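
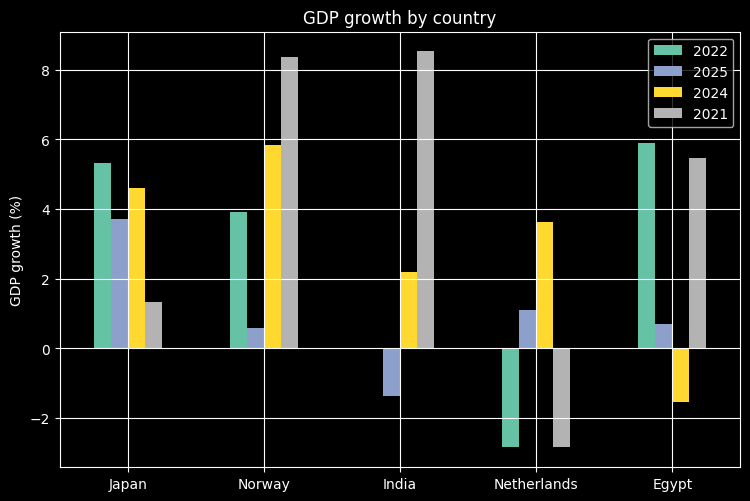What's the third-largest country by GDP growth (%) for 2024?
Netherlands

Top 4 for 2024: Norway ≈ 6, Japan ≈ 5, Netherlands ≈ 4, India ≈ 2.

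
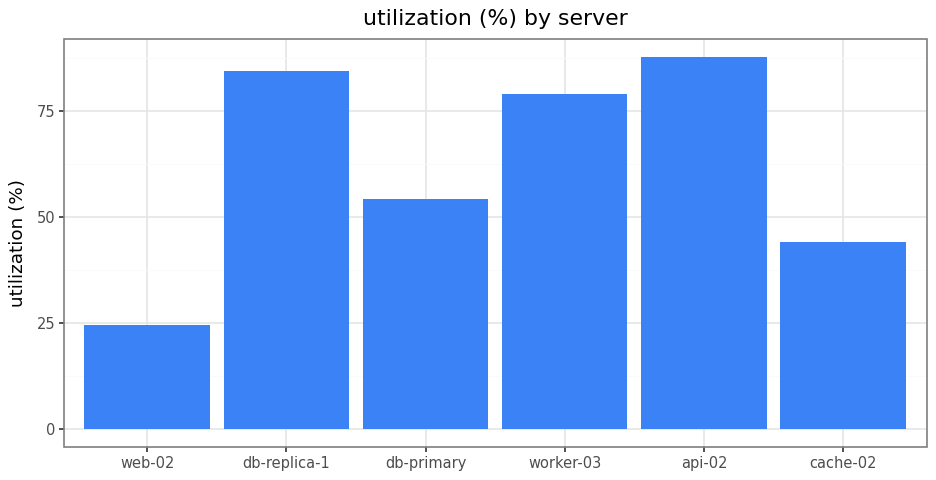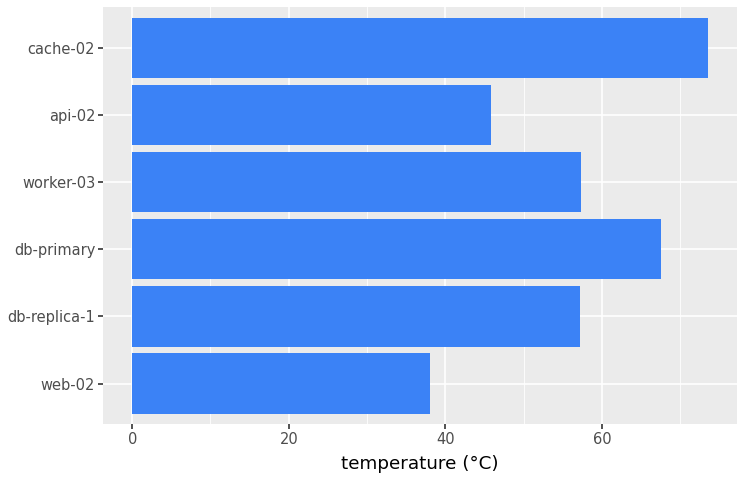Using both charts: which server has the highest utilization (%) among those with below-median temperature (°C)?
api-02

Chart 2 median temperature (°C) ≈ 60; below-median servers: web-02, db-replica-1, api-02. Among those, api-02 has the highest utilization (%) (≈ 90).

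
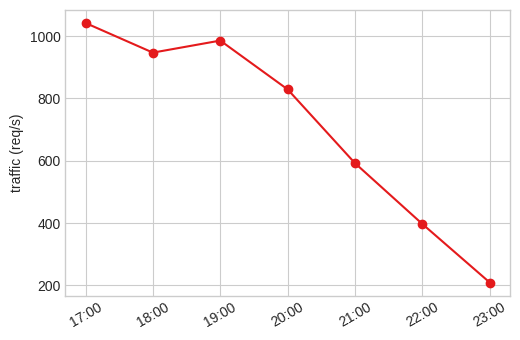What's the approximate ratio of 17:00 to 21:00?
17:00 ≈ 1000, 21:00 ≈ 600; 1000/600 ≈ 1.67.

≈ 1.67×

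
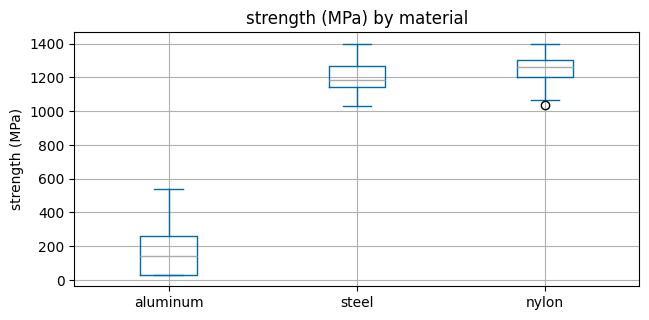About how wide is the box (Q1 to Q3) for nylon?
≈ 100

Q3 ≈ 1300, Q1 ≈ 1200; IQR ≈ 100.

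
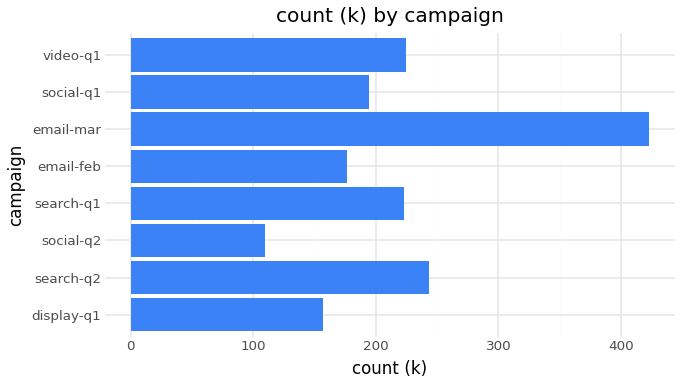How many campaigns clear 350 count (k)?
1

Above 350: email-mar.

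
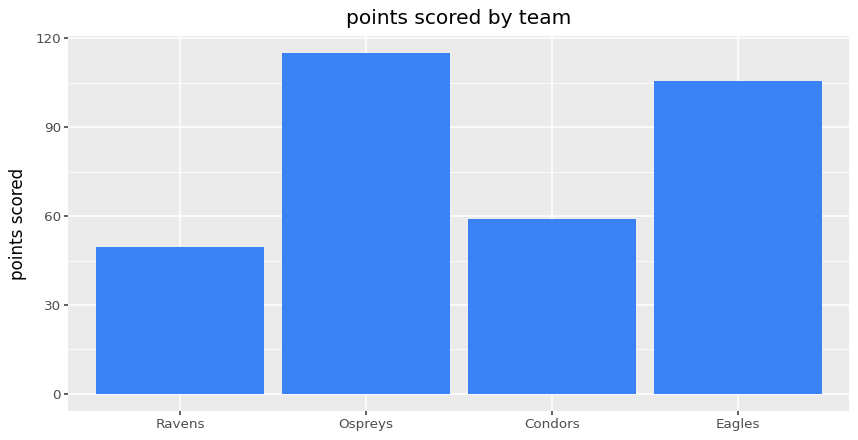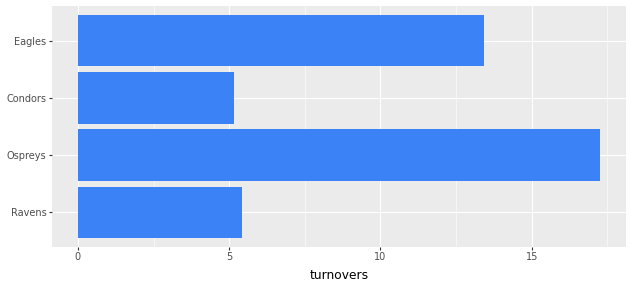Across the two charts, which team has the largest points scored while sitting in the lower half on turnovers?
Condors

Chart 2 median turnovers ≈ 10; below-median teams: Ravens, Condors. Among those, Condors has the highest points scored (≈ 60).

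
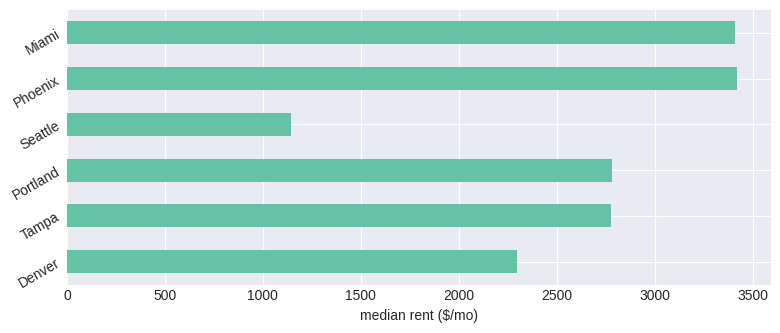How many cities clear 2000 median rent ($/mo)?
5

Above 2000: Denver, Tampa, Portland, Phoenix, Miami.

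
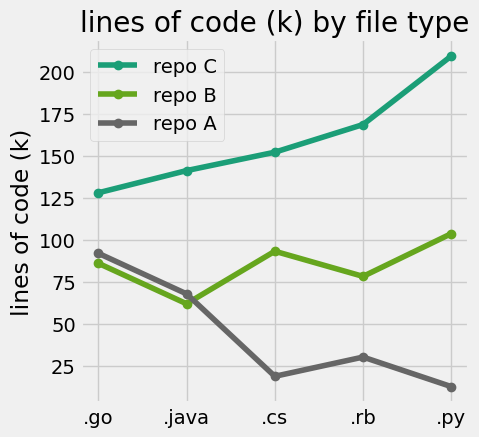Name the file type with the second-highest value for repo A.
Top 3 for repo A: .go ≈ 100, .java ≈ 60, .rb ≈ 40.

.java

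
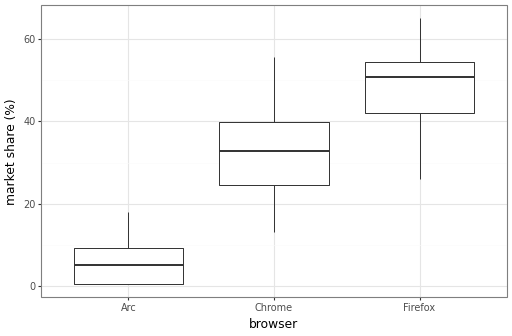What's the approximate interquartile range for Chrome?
≈ 15

Q3 ≈ 40, Q1 ≈ 25; IQR ≈ 15.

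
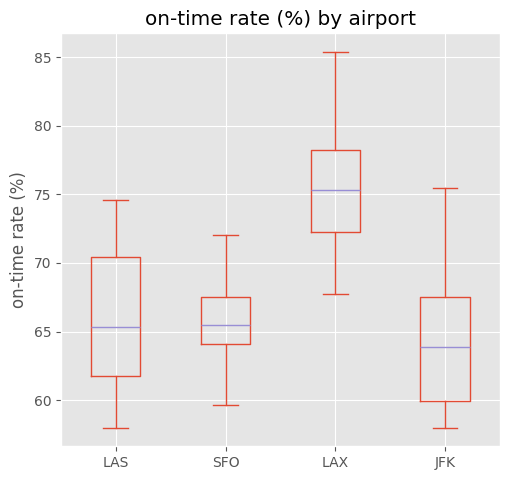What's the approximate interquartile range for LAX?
Q3 ≈ 78, Q1 ≈ 72; IQR ≈ 6.

≈ 6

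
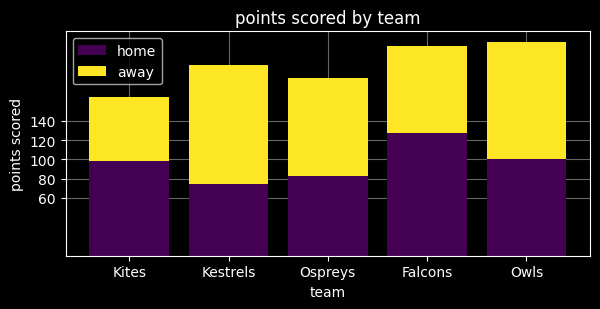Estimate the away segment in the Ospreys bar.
≈ 100

away top ≈ 180, bottom ≈ 80; segment ≈ 100.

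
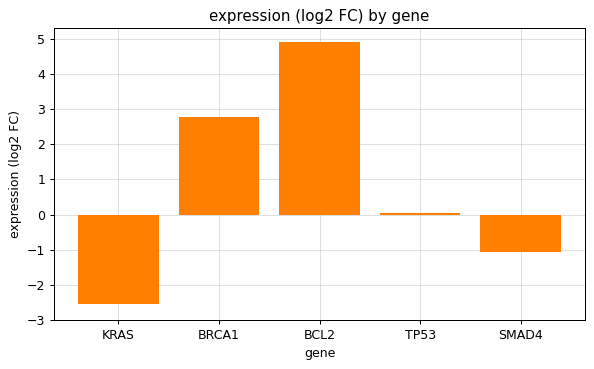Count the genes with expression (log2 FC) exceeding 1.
Above 1: BRCA1, BCL2.

2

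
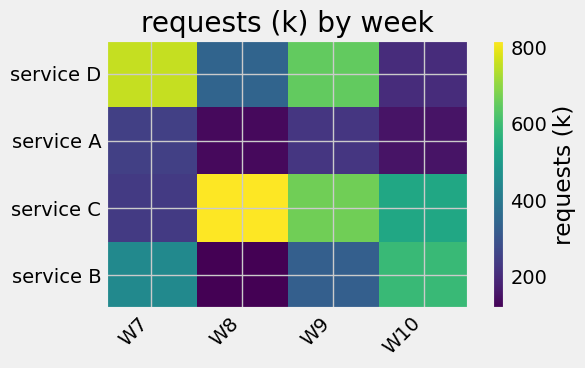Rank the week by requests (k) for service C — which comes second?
Top 3 for service C: W8 ≈ 800, W9 ≈ 700, W10 ≈ 500.

W9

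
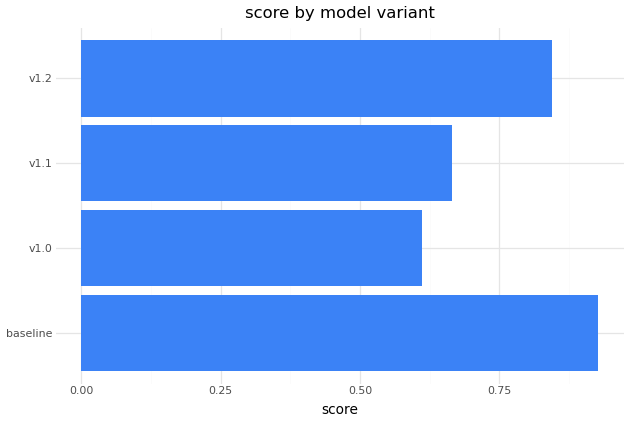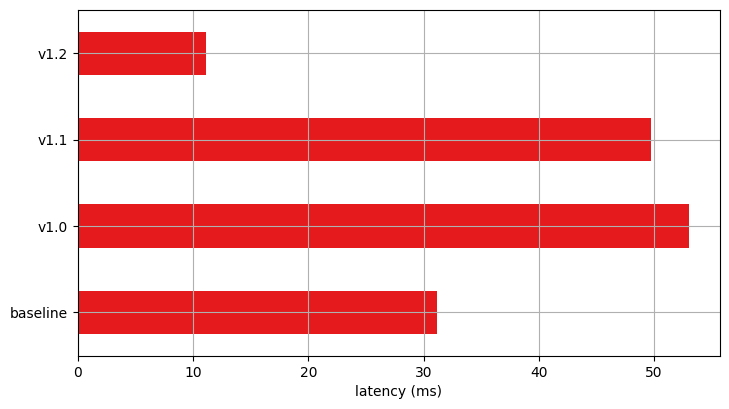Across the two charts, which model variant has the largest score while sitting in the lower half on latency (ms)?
Chart 2 median latency (ms) ≈ 40; below-median model variants: baseline, v1.2. Among those, baseline has the highest score (≈ 0.9).

baseline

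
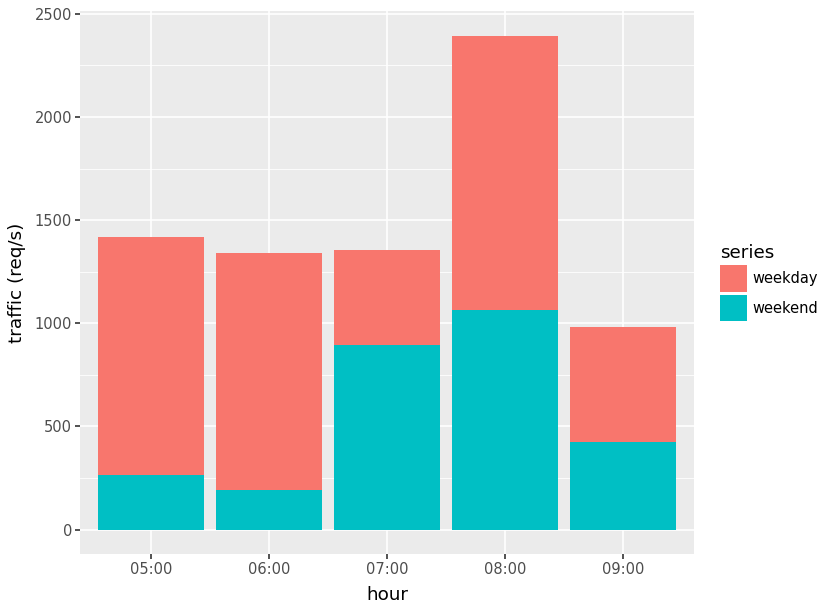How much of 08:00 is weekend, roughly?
weekend top ≈ 1000, bottom ≈ 0; segment ≈ 1000.

≈ 1000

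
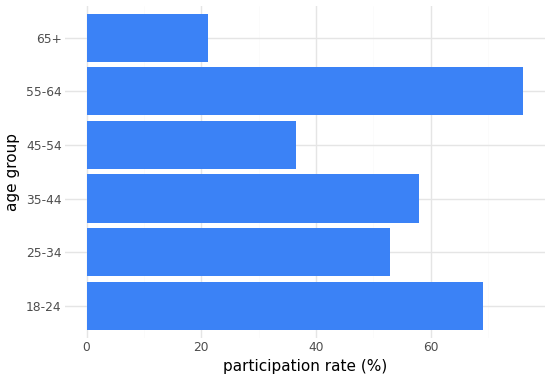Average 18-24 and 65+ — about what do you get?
≈ 45

(70 + 20) / 2 ≈ 45.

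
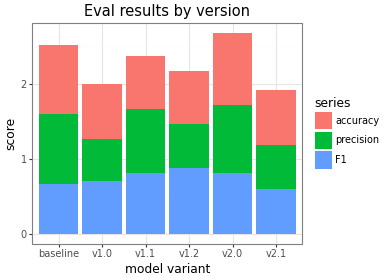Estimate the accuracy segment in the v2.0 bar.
accuracy top ≈ 2.5, bottom ≈ 1.5; segment ≈ 1.0.

≈ 1.0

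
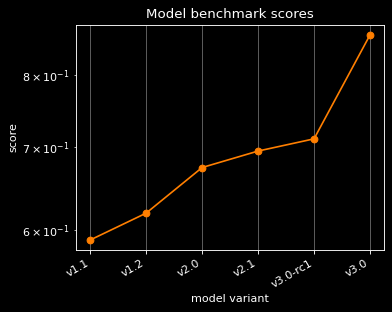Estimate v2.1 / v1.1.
v2.1 ≈ 0.70, v1.1 ≈ 0.60; 0.70/0.60 ≈ 1.17.

≈ 1.17×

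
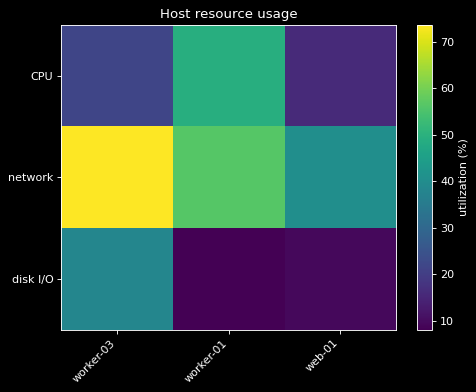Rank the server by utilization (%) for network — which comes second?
Top 3 for network: worker-03 ≈ 70, worker-01 ≈ 60, web-01 ≈ 40.

worker-01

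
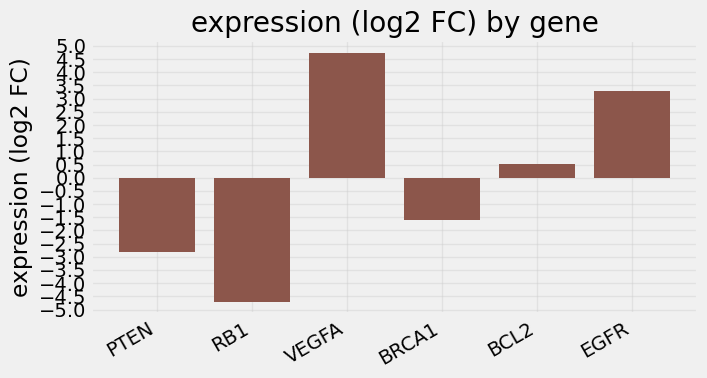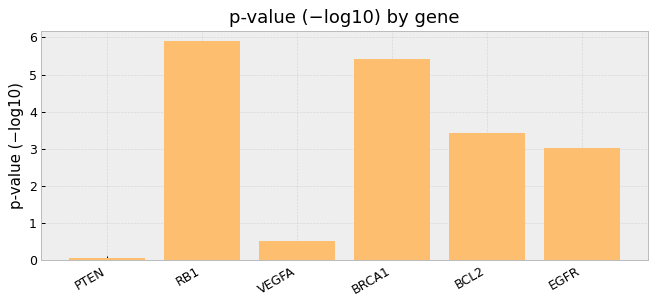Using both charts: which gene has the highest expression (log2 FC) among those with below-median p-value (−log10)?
VEGFA

Chart 2 median p-value (−log10) ≈ 3; below-median genes: PTEN, VEGFA, EGFR. Among those, VEGFA has the highest expression (log2 FC) (≈ 4.5).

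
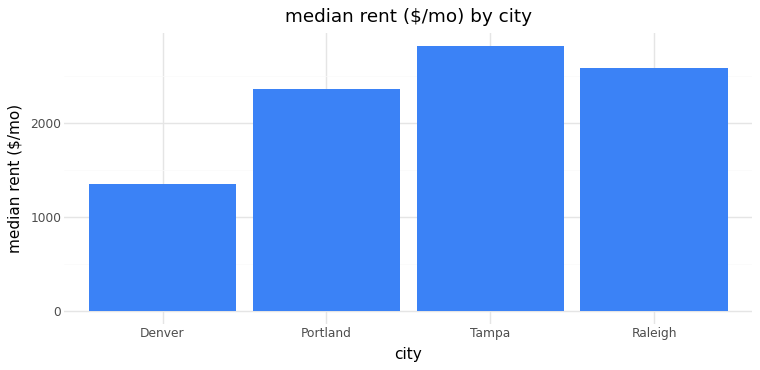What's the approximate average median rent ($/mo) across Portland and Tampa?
(2500 + 3000) / 2 ≈ 2750.

≈ 2750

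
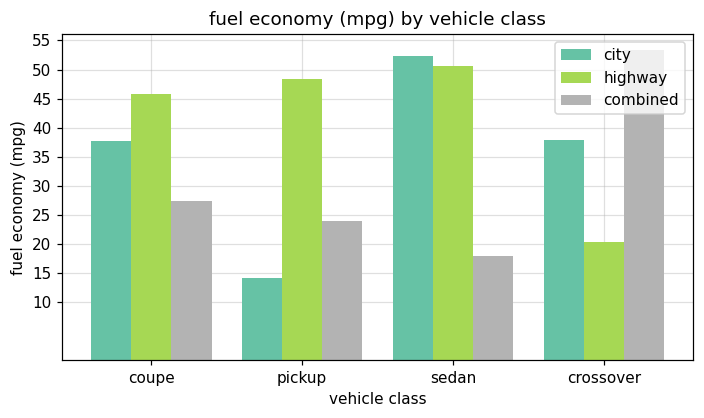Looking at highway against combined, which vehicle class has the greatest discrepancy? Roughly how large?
crossover, ≈ 35 mpg

crossover: highway ≈ 20, combined ≈ 55 → gap ≈ 35. Next-largest (sedan) is only ≈ 30.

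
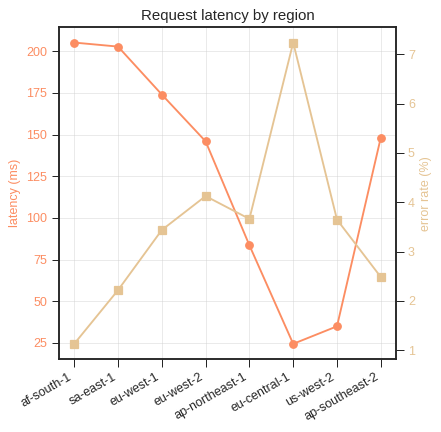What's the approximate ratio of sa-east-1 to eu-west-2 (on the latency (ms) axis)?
≈ 1.43×

sa-east-1 ≈ 200, eu-west-2 ≈ 140; 200/140 ≈ 1.43.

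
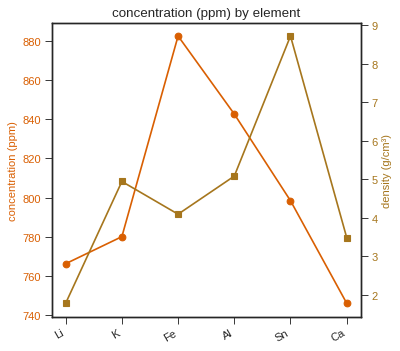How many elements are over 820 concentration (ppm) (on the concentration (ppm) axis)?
2

Above 820: Fe, Al.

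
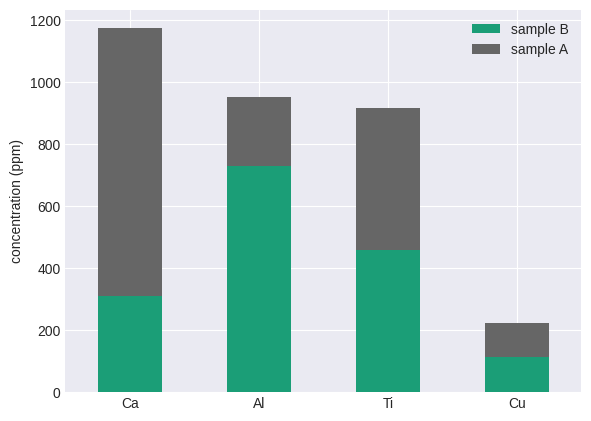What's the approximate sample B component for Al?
sample B top ≈ 700, bottom ≈ 0; segment ≈ 700.

≈ 700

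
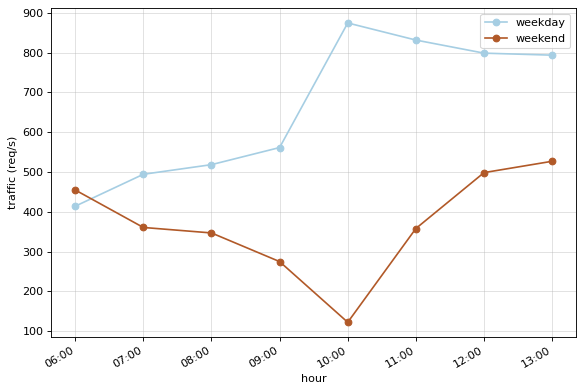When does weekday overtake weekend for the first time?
07:00

06:00: weekday ≈ 400 vs weekend ≈ 500 (not yet); 07:00: weekday ≈ 500 vs weekend ≈ 400 (first crossover).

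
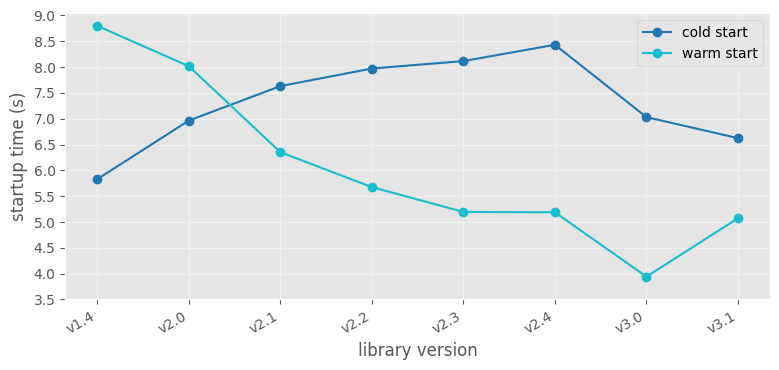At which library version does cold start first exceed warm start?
v2.1

v2.0: cold start ≈ 7.0 vs warm start ≈ 8.0 (not yet); v2.1: cold start ≈ 7.5 vs warm start ≈ 6.5 (first crossover).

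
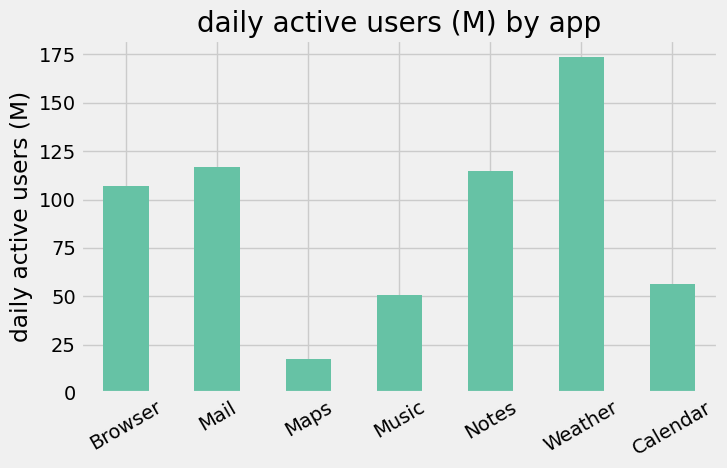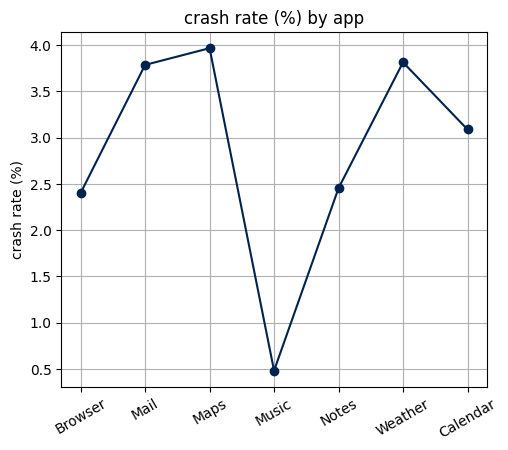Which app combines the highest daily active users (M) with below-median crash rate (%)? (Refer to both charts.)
Chart 2 median crash rate (%) ≈ 3; below-median apps: Browser, Music, Notes. Among those, Notes has the highest daily active users (M) (≈ 120).

Notes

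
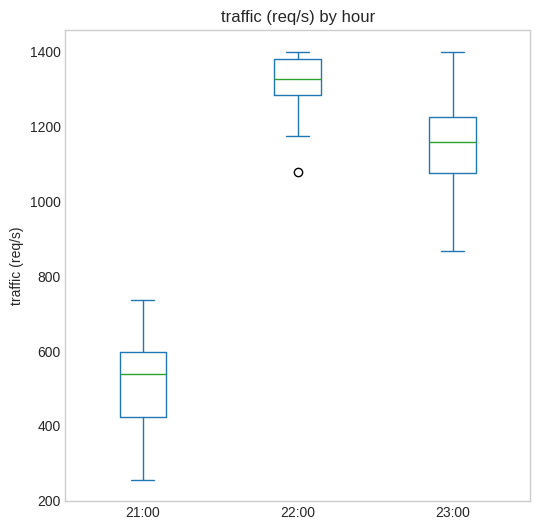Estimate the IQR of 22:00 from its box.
Q3 ≈ 1400, Q1 ≈ 1300; IQR ≈ 100.

≈ 100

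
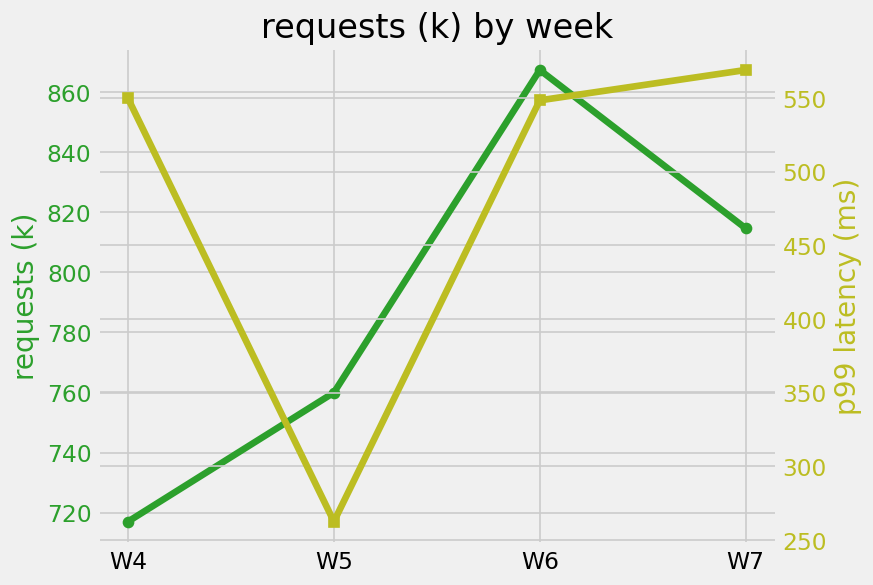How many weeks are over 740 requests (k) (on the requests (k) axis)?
3

Above 740: W5, W6, W7.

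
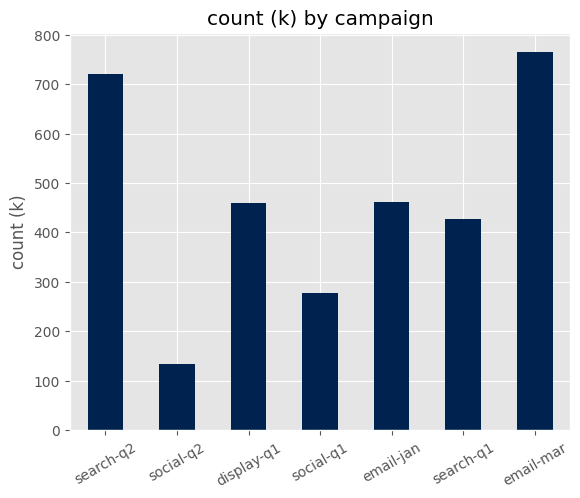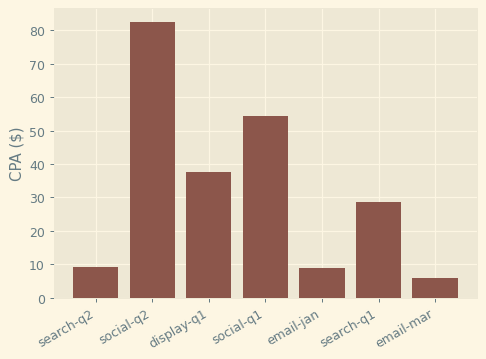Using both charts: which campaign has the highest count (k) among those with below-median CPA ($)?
Chart 2 median CPA ($) ≈ 30; below-median campaigns: search-q2, email-jan, email-mar. Among those, email-mar has the highest count (k) (≈ 800).

email-mar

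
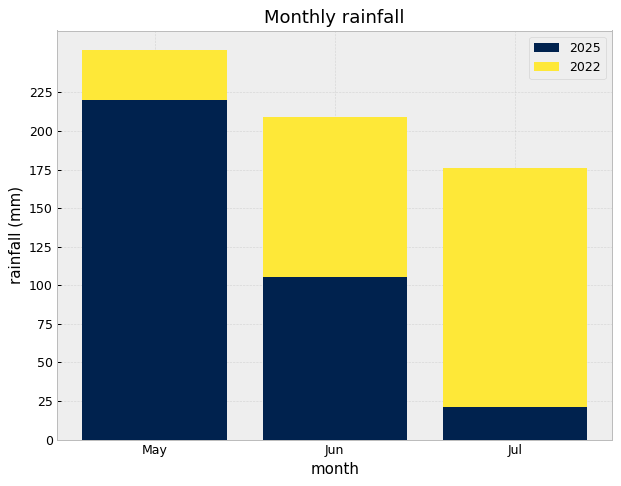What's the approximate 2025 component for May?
≈ 225

2025 top ≈ 225, bottom ≈ 0; segment ≈ 225.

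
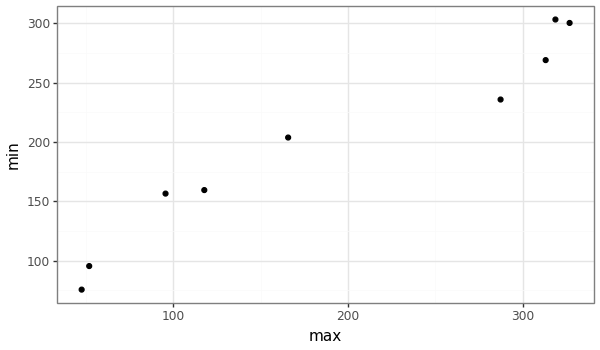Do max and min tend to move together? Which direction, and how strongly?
positive, strong

Points are positively correlated; strong (|r| ≈ 1.0).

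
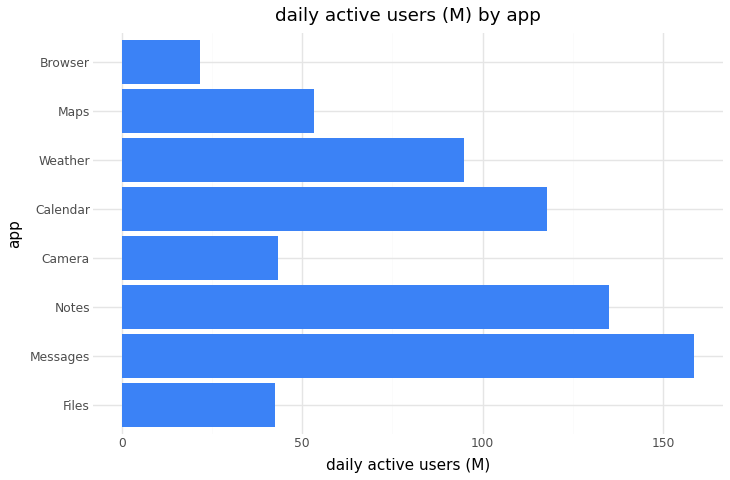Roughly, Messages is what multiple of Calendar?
Messages ≈ 160, Calendar ≈ 120; 160/120 ≈ 1.33.

≈ 1.33×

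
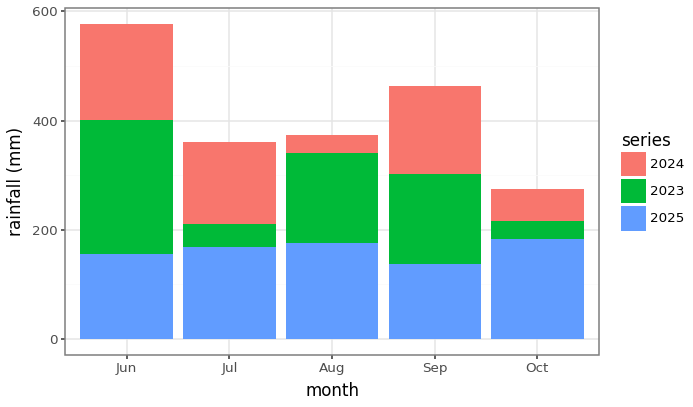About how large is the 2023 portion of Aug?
2023 top ≈ 350, bottom ≈ 200; segment ≈ 150.

≈ 150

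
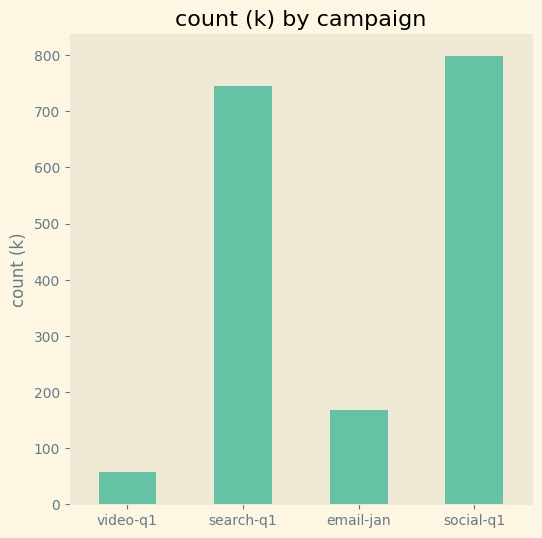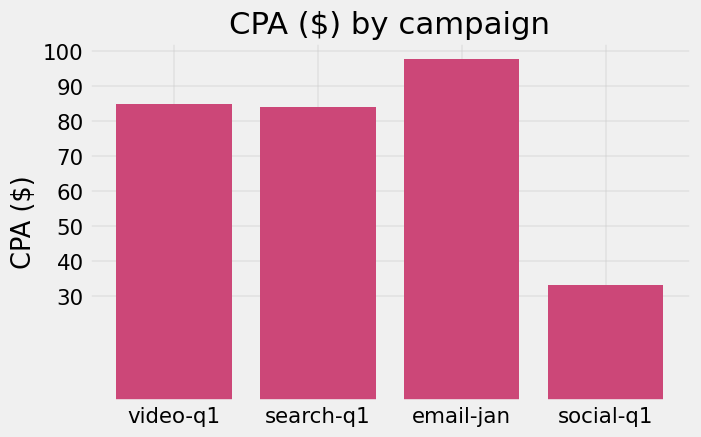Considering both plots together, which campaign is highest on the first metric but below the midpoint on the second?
social-q1

Chart 2 median CPA ($) ≈ 80; below-median campaigns: search-q1, social-q1. Among those, social-q1 has the highest count (k) (≈ 800).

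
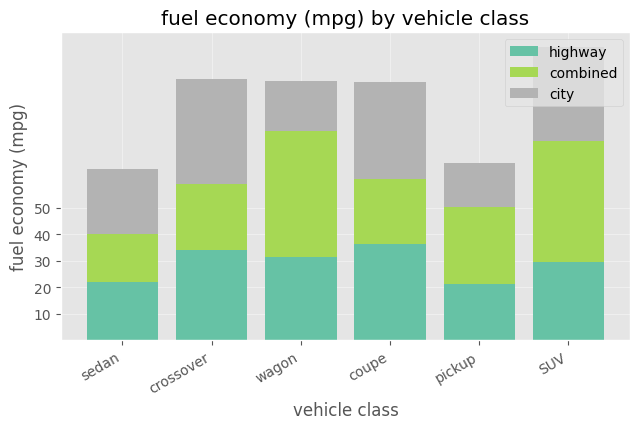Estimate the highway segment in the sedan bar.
highway top ≈ 20, bottom ≈ 0; segment ≈ 20.

≈ 20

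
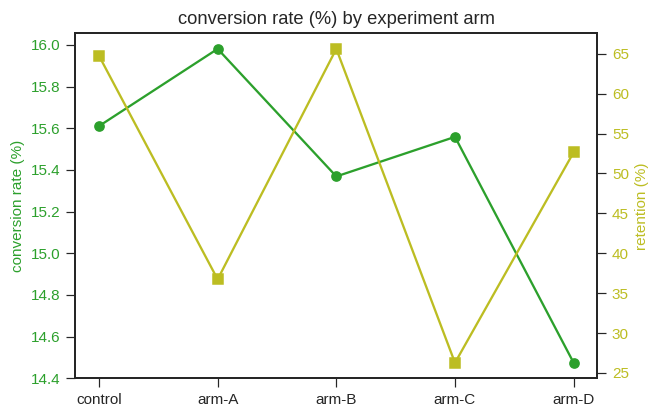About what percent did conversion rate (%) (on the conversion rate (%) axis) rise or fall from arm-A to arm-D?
≈ -10%

arm-A ≈ 16.0, arm-D ≈ 14.4; (14.4 − 16.0) / 16.0 ≈ -10%.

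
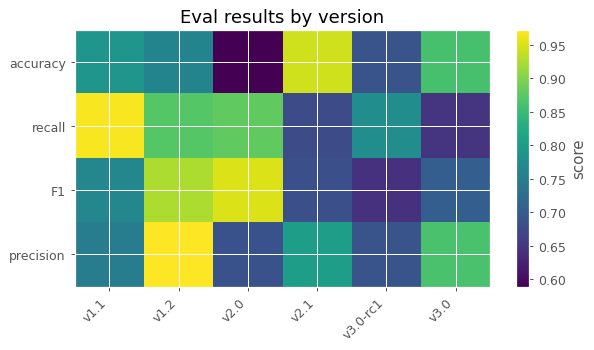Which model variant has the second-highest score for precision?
Top 3 for precision: v1.2 ≈ 0.95, v3.0 ≈ 0.85, v2.1 ≈ 0.80.

v3.0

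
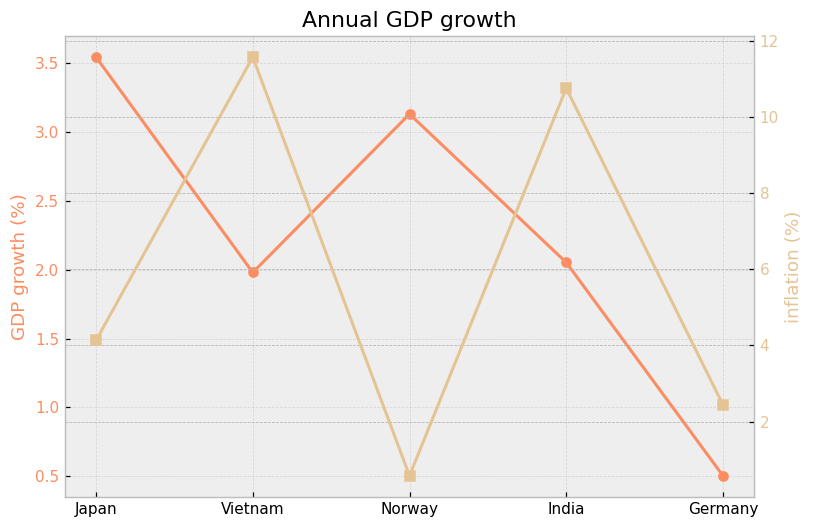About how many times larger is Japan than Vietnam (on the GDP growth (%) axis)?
≈ 1.75×

Japan ≈ 3.5, Vietnam ≈ 2.0; 3.5/2.0 ≈ 1.75.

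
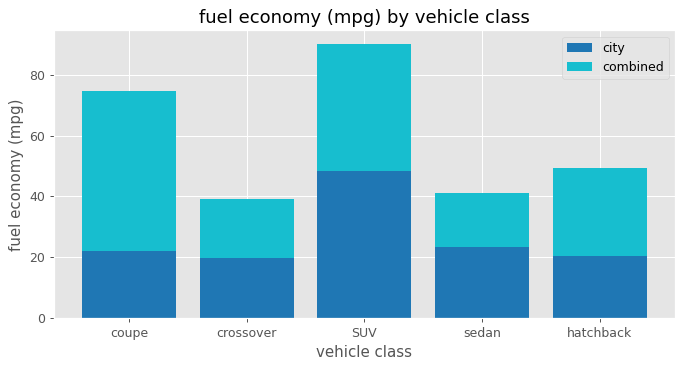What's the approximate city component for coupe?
≈ 20

city top ≈ 20, bottom ≈ 0; segment ≈ 20.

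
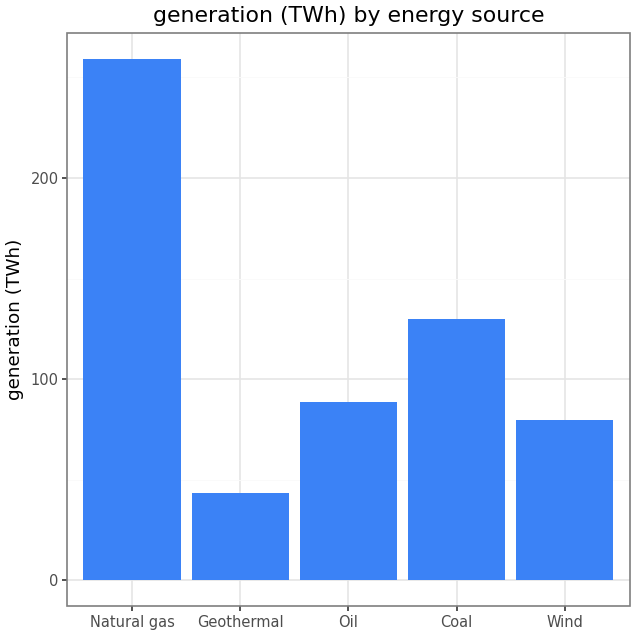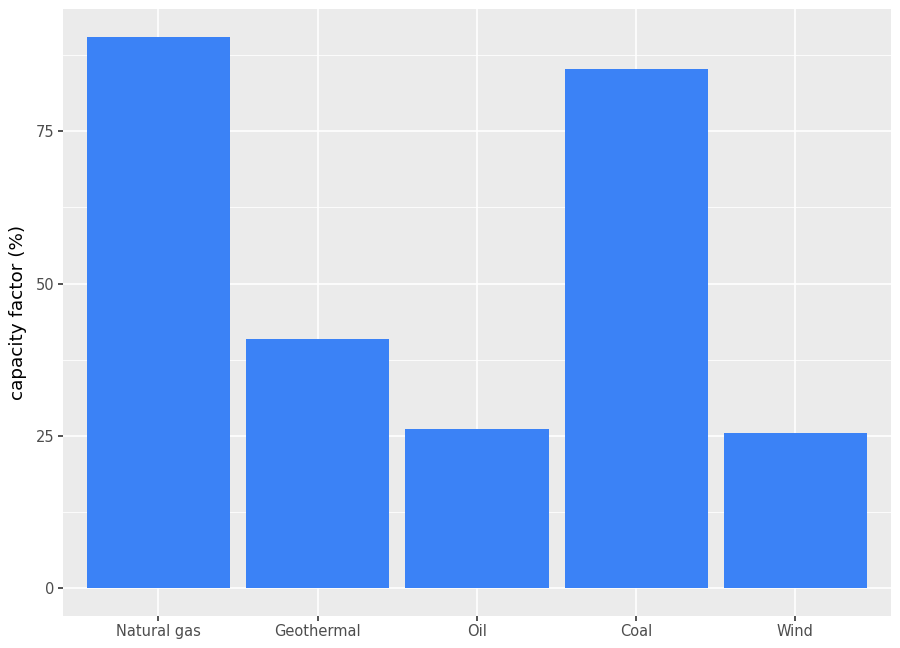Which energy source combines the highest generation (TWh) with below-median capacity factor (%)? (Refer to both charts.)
Oil

Chart 2 median capacity factor (%) ≈ 40; below-median energy sources: Oil, Wind. Among those, Oil has the highest generation (TWh) (≈ 100).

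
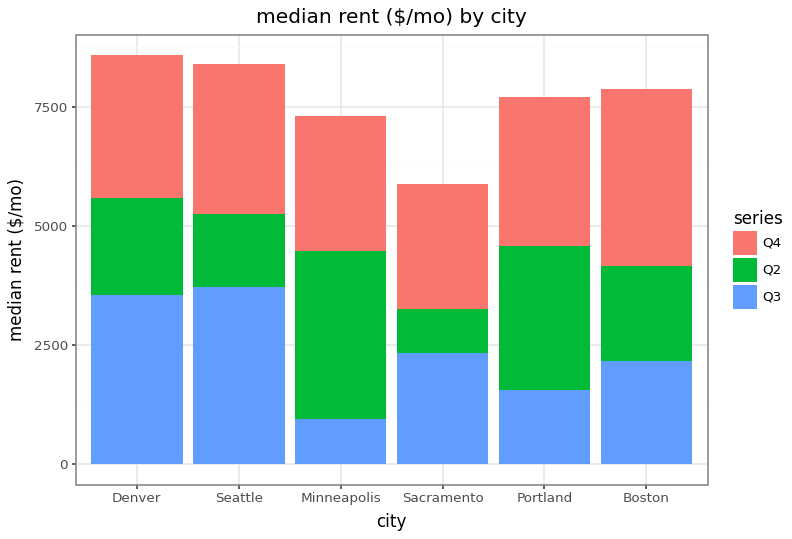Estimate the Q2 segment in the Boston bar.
Q2 top ≈ 4000, bottom ≈ 2000; segment ≈ 2000.

≈ 2000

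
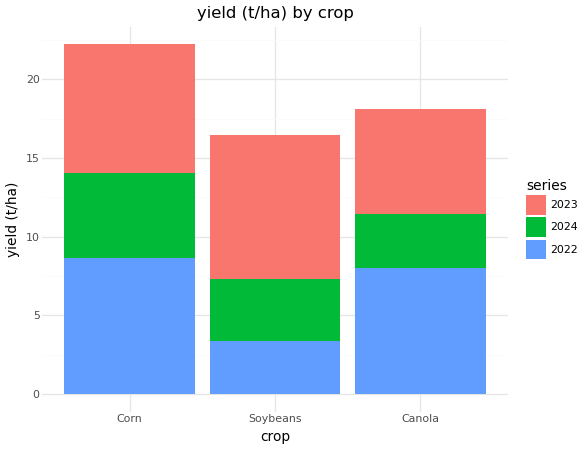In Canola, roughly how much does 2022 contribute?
≈ 8

2022 top ≈ 8, bottom ≈ 0; segment ≈ 8.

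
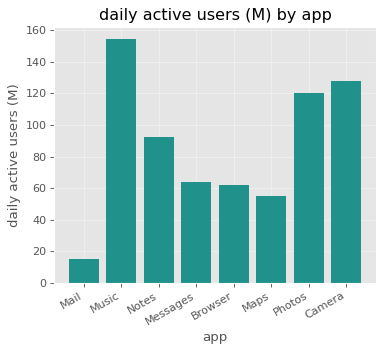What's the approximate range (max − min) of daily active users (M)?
≈ 140

Max Music ≈ 160, min Mail ≈ 20; range ≈ 140.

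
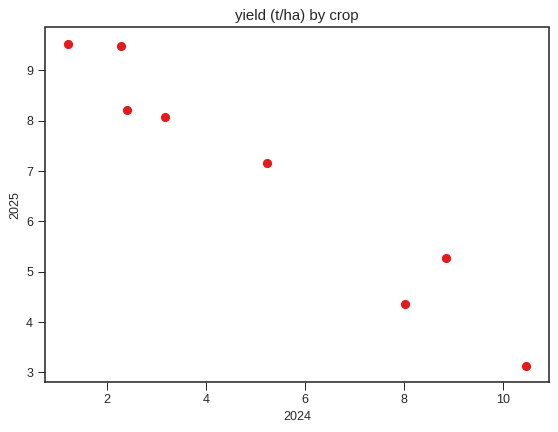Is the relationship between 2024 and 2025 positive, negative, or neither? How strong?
negative, strong

Points are negatively correlated; strong (|r| ≈ 1.0).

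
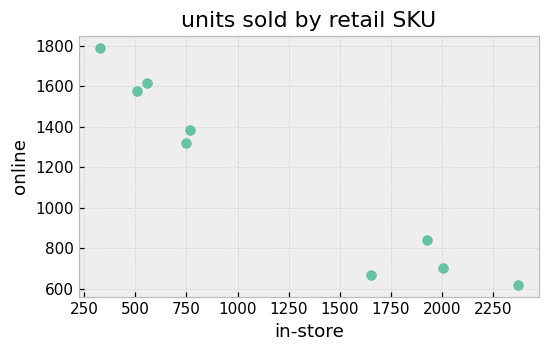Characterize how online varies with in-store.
Points are negatively correlated; strong (|r| ≈ 1.0).

negative, strong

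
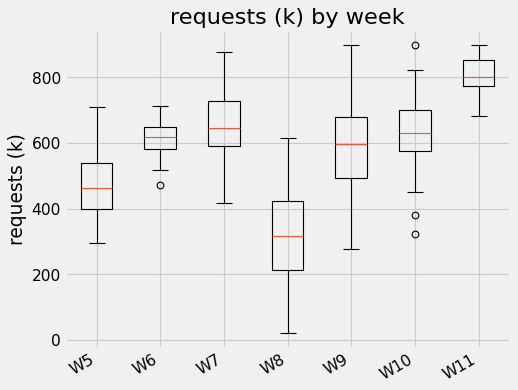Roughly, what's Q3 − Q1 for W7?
Q3 ≈ 750, Q1 ≈ 600; IQR ≈ 150.

≈ 150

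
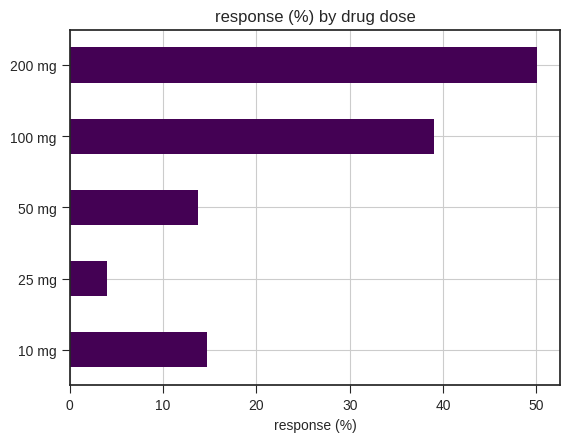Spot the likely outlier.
200 mg

200 mg ≈ 50; the rest sit between ≈ 5 and ≈ 40.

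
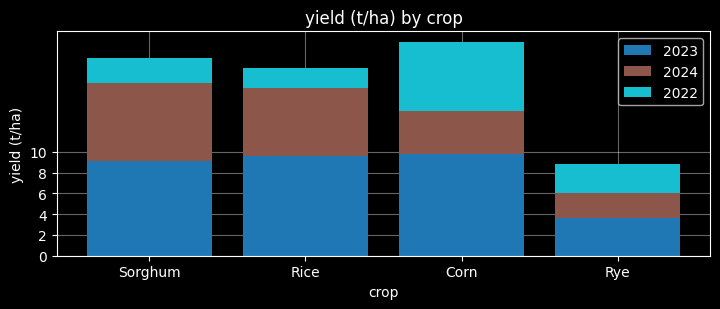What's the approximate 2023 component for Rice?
2023 top ≈ 10, bottom ≈ 0; segment ≈ 10.

≈ 10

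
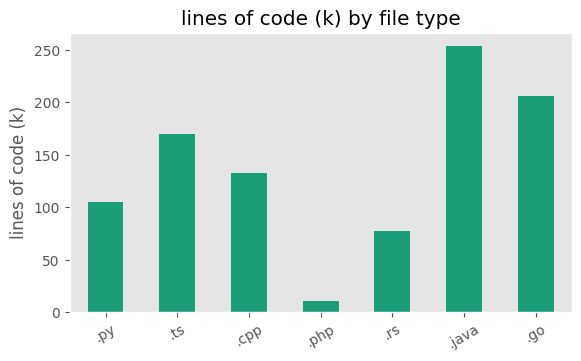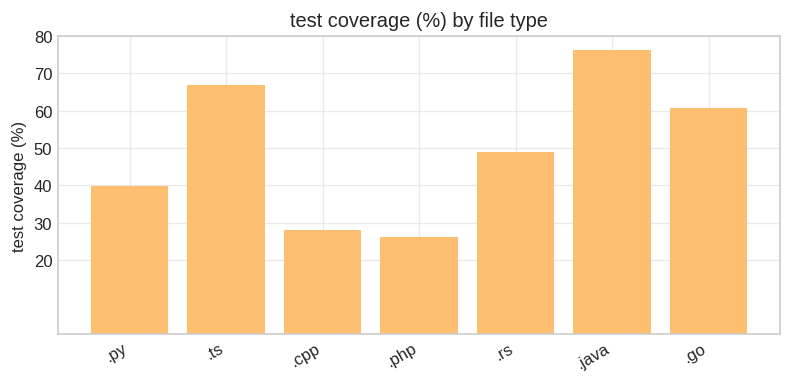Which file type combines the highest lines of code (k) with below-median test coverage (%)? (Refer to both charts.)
Chart 2 median test coverage (%) ≈ 50; below-median file types: .py, .cpp, .php. Among those, .cpp has the highest lines of code (k) (≈ 125).

.cpp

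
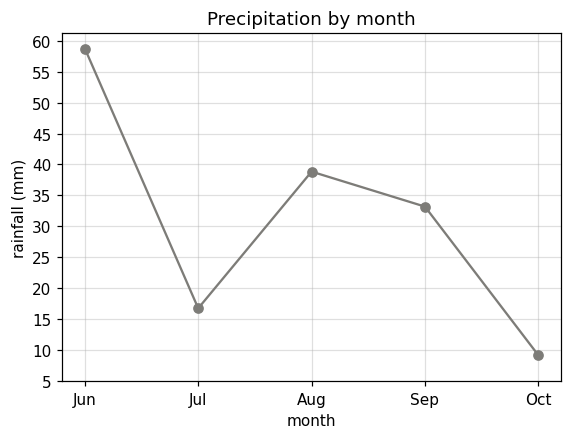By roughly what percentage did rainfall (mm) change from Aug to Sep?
Aug ≈ 40, Sep ≈ 35; (35 − 40) / 40 ≈ -12.5%.

≈ -12.5%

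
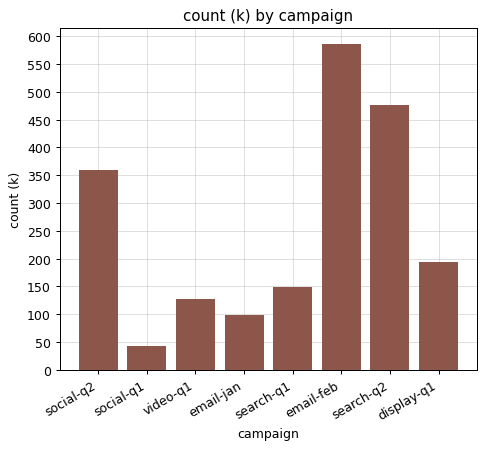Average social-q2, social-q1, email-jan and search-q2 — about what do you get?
≈ 250

(350 + 50 + 100 + 500) / 4 ≈ 250.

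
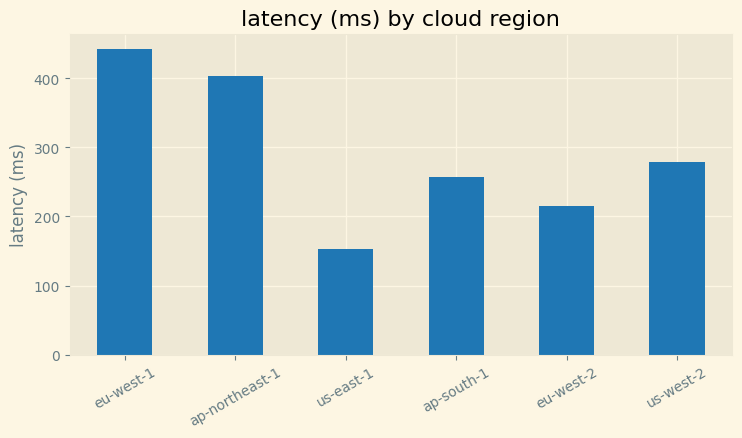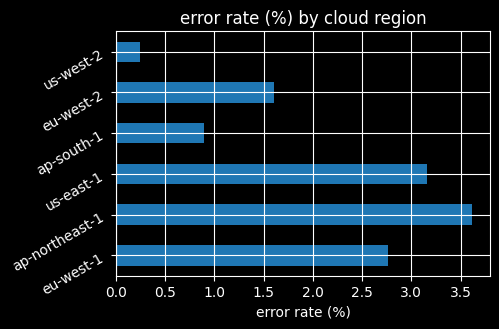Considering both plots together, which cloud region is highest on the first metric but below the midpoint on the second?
us-west-2

Chart 2 median error rate (%) ≈ 2; below-median cloud regions: ap-south-1, eu-west-2, us-west-2. Among those, us-west-2 has the highest latency (ms) (≈ 300).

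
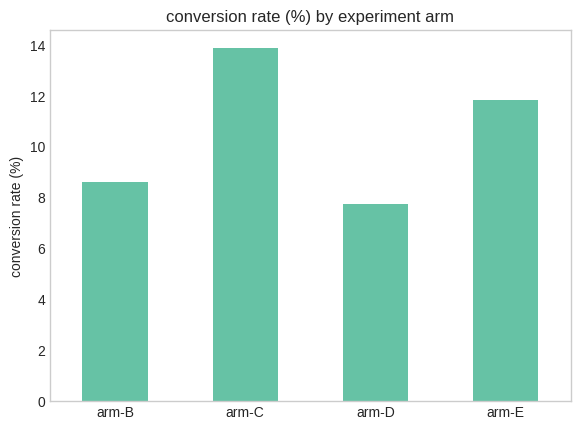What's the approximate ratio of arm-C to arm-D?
arm-C ≈ 14, arm-D ≈ 8; 14/8 ≈ 1.75.

≈ 1.75×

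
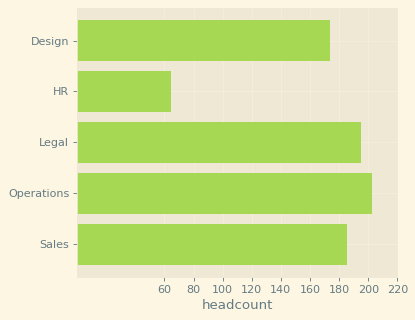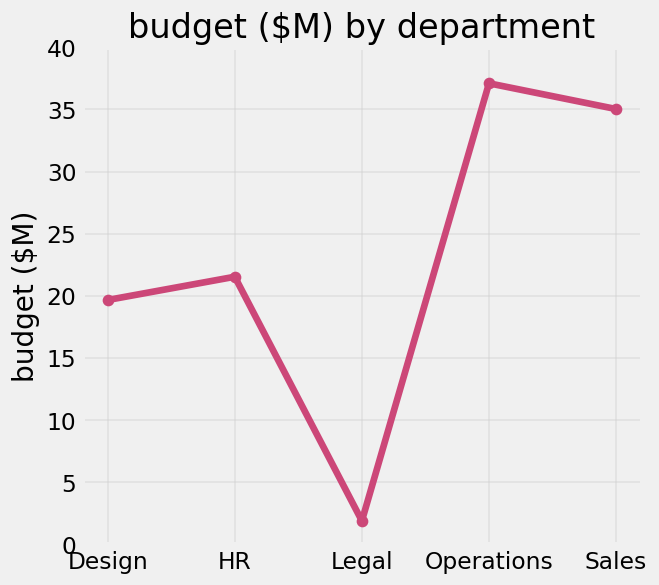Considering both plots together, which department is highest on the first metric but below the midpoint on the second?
Chart 2 median budget ($M) ≈ 20; below-median departments: Design, Legal. Among those, Legal has the highest headcount (≈ 200).

Legal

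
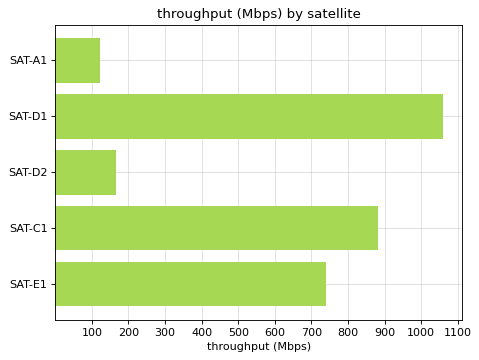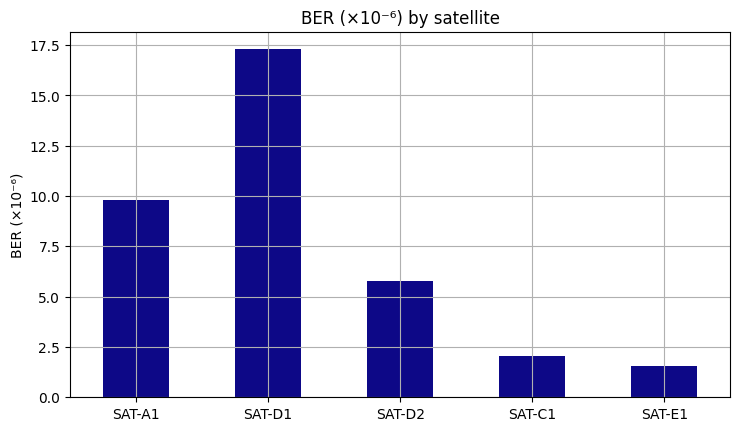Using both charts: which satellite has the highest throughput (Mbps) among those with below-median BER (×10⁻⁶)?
SAT-C1

Chart 2 median BER (×10⁻⁶) ≈ 6; below-median satellites: SAT-C1, SAT-E1. Among those, SAT-C1 has the highest throughput (Mbps) (≈ 900).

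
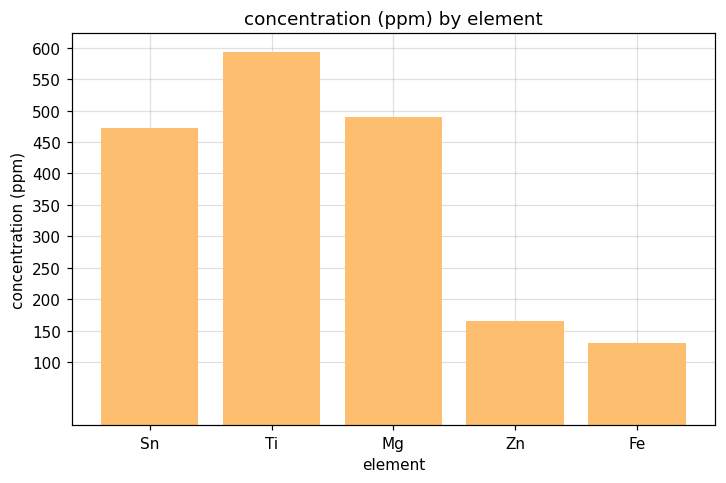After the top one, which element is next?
Mg

Top 3: Ti ≈ 600, Mg ≈ 500, Sn ≈ 450.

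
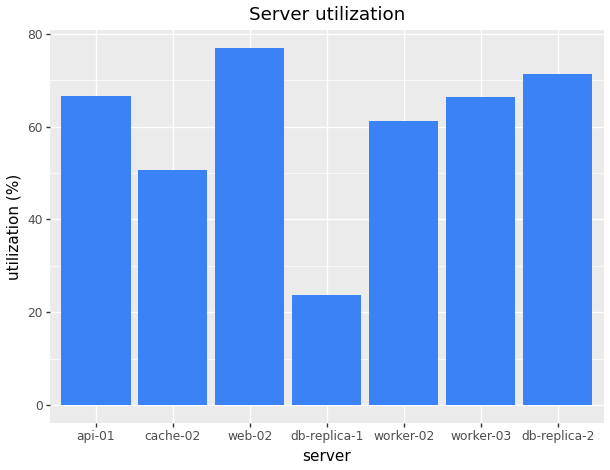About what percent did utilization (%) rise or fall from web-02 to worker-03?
≈ -12.5%

web-02 ≈ 80, worker-03 ≈ 70; (70 − 80) / 80 ≈ -12.5%.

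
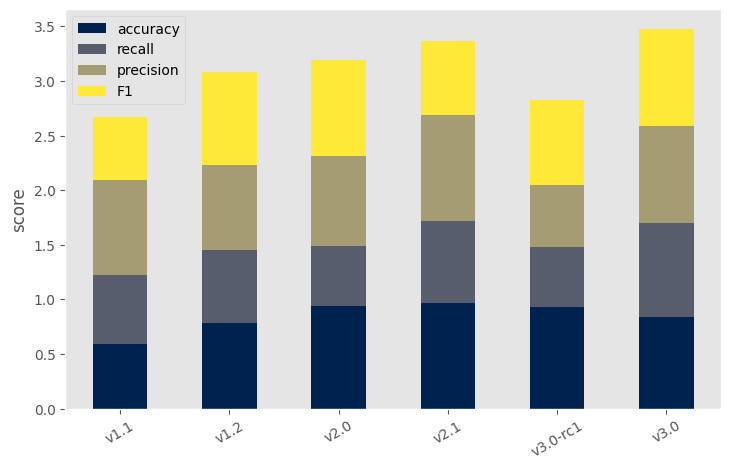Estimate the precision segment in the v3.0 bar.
≈ 1.0

precision top ≈ 2.5, bottom ≈ 1.5; segment ≈ 1.0.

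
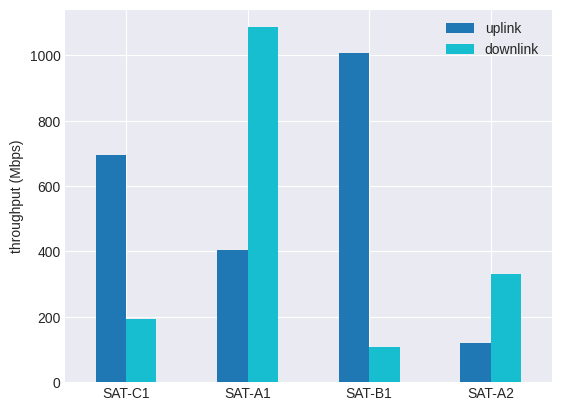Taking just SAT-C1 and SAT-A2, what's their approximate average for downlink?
≈ 250

(200 + 300) / 2 ≈ 250.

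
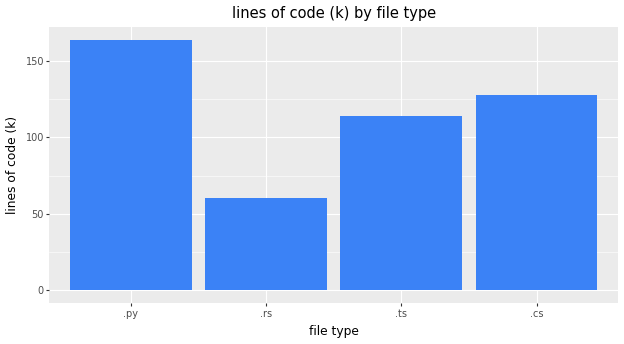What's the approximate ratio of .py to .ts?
.py ≈ 160, .ts ≈ 120; 160/120 ≈ 1.33.

≈ 1.33×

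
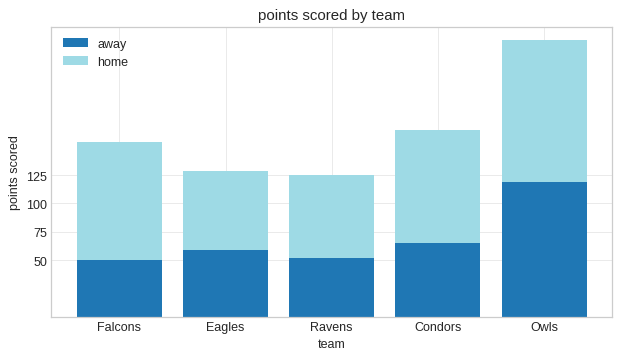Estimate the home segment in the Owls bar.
home top ≈ 250, bottom ≈ 125; segment ≈ 125.

≈ 125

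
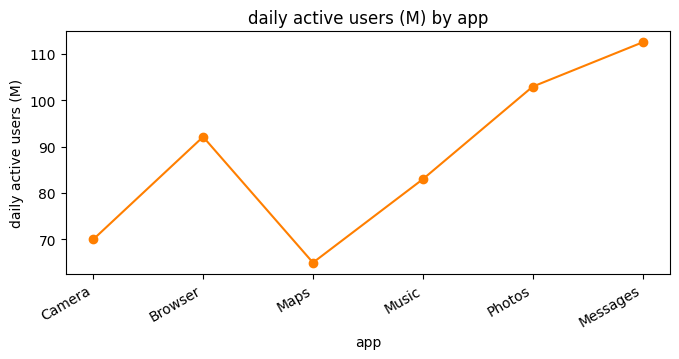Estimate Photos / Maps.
≈ 1.62×

Photos ≈ 105, Maps ≈ 65; 105/65 ≈ 1.62.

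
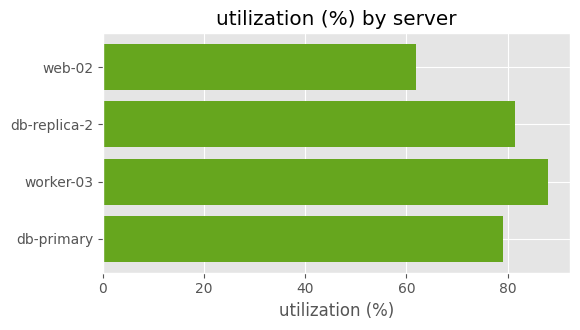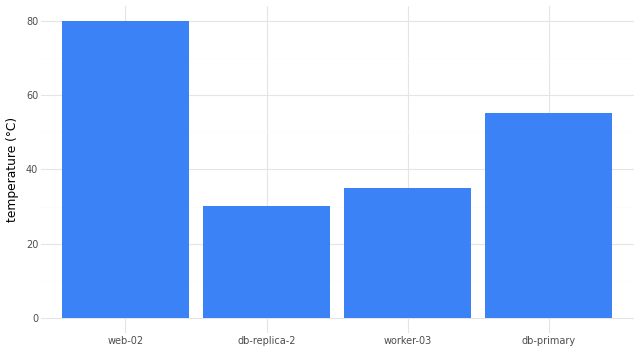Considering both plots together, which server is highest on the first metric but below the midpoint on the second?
Chart 2 median temperature (°C) ≈ 50; below-median servers: db-replica-2, worker-03. Among those, worker-03 has the highest utilization (%) (≈ 90).

worker-03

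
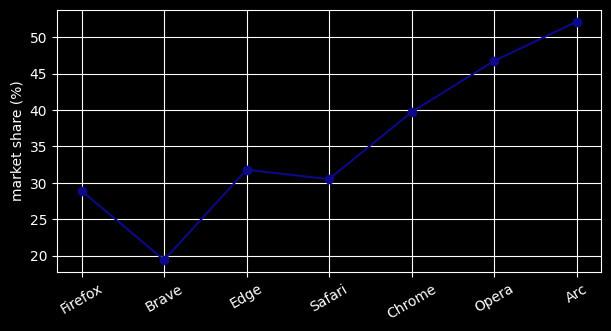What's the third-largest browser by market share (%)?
Top 4: Arc ≈ 50, Opera ≈ 45, Chrome ≈ 40, Edge ≈ 30.

Chrome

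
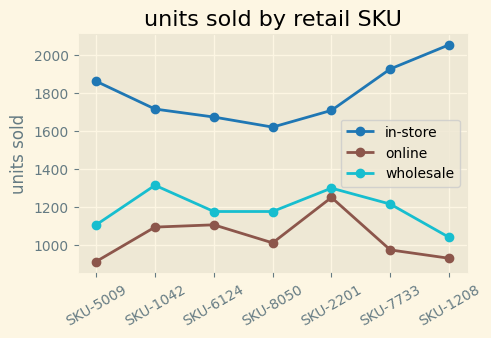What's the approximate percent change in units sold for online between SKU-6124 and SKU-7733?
SKU-6124 ≈ 1100, SKU-7733 ≈ 1000; (1000 − 1100) / 1100 ≈ -9.1%.

≈ -9.1%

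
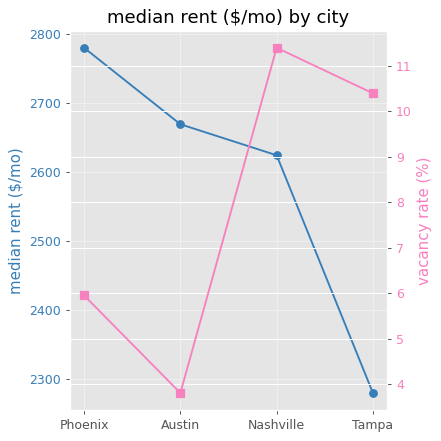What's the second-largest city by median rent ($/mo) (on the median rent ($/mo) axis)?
Top 3 (on the median rent ($/mo) axis): Phoenix ≈ 2800, Austin ≈ 2650, Nashville ≈ 2600.

Austin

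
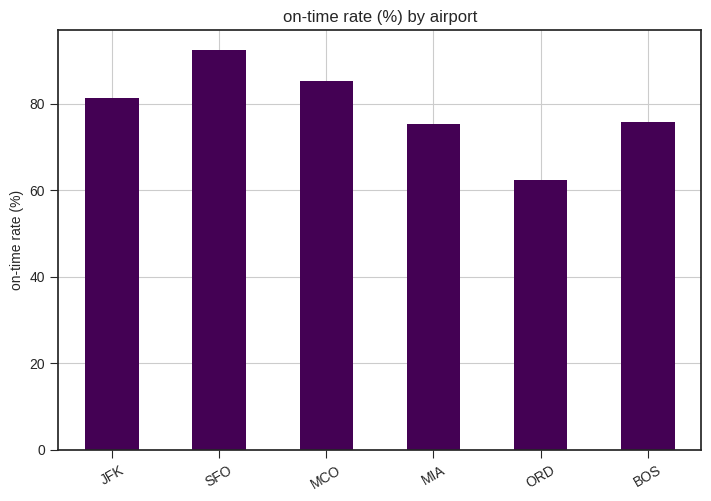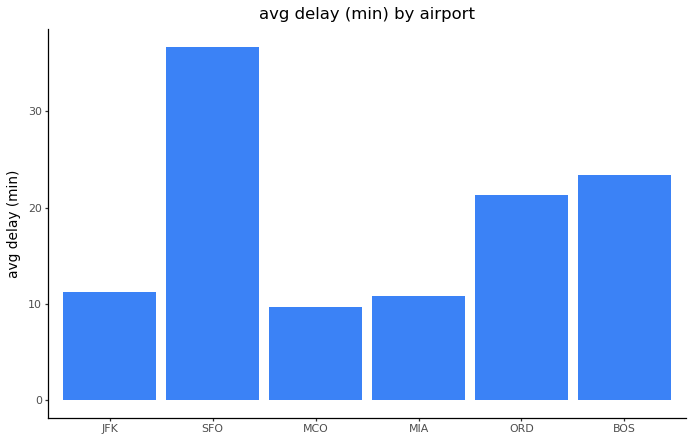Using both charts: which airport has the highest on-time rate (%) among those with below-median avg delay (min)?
Chart 2 median avg delay (min) ≈ 15; below-median airports: JFK, MCO, MIA. Among those, MCO has the highest on-time rate (%) (≈ 90).

MCO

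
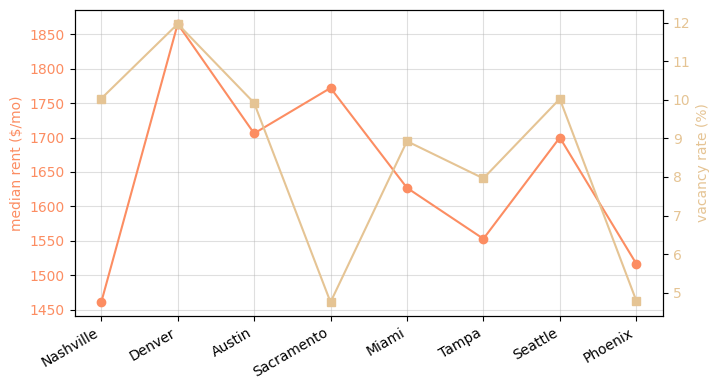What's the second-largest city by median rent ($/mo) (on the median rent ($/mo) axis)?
Sacramento

Top 3 (on the median rent ($/mo) axis): Denver ≈ 1850, Sacramento ≈ 1750, Austin ≈ 1700.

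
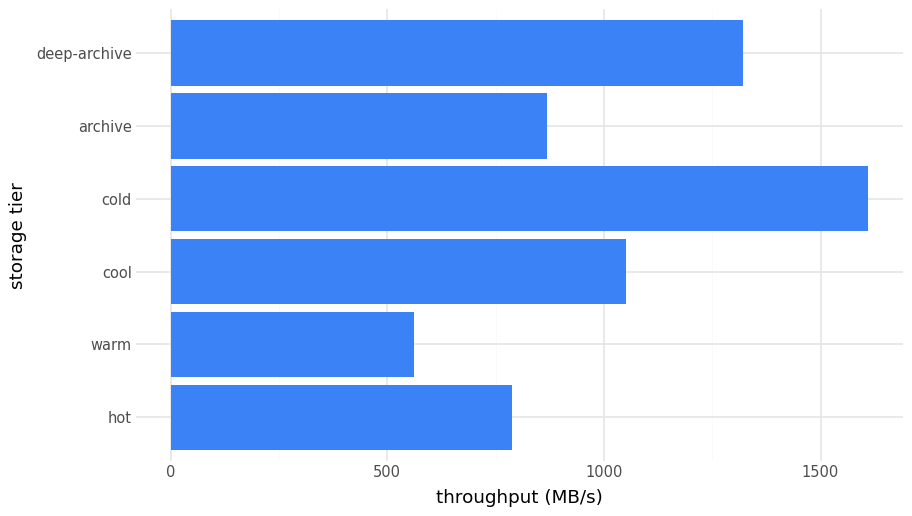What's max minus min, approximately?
≈ 1000

Max cold ≈ 1600, min warm ≈ 600; range ≈ 1000.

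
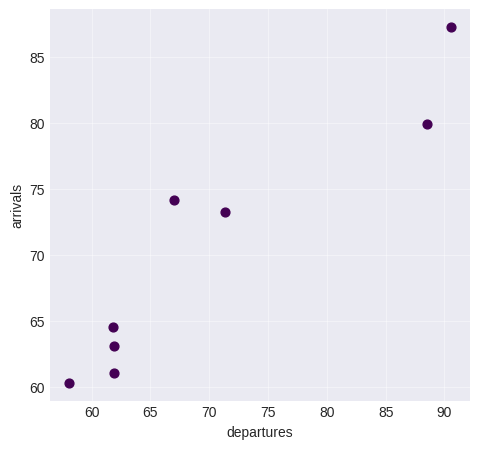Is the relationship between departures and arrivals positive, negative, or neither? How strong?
positive, strong

Points are positively correlated; strong (|r| ≈ 0.9).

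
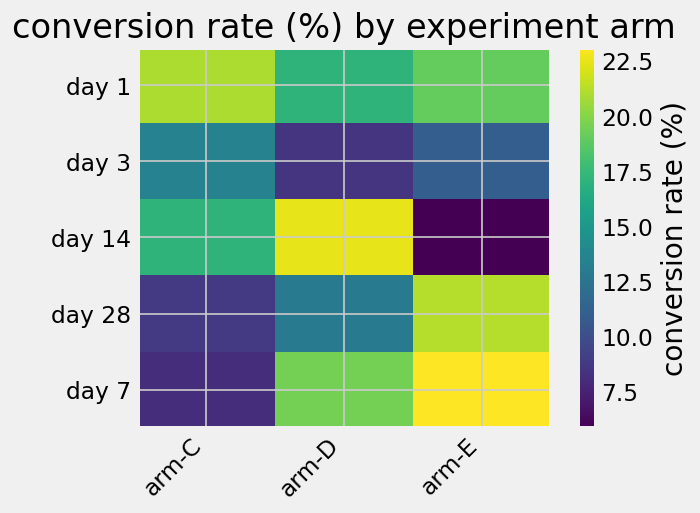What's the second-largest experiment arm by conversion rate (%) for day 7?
arm-D

Top 3 for day 7: arm-E ≈ 24, arm-D ≈ 20, arm-C ≈ 8.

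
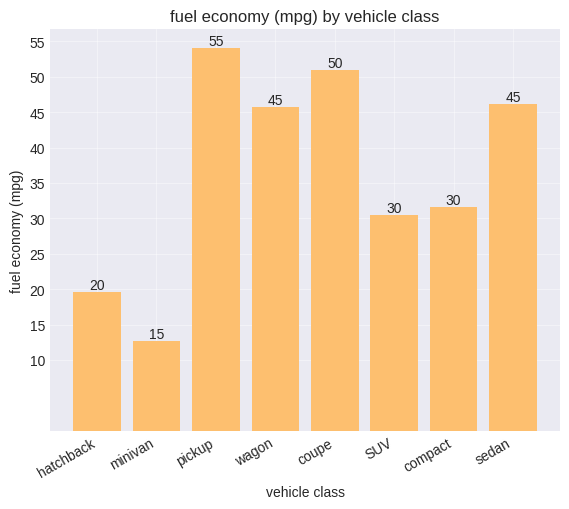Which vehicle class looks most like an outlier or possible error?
minivan ≈ 15; the rest sit between ≈ 20 and ≈ 55.

minivan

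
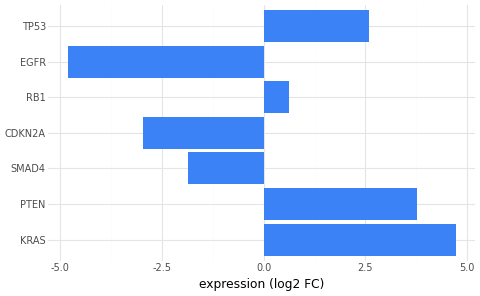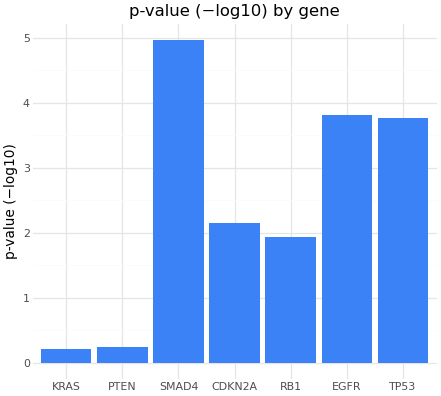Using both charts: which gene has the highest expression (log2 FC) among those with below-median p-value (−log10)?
Chart 2 median p-value (−log10) ≈ 2; below-median genes: KRAS, PTEN, RB1. Among those, KRAS has the highest expression (log2 FC) (≈ 4.5).

KRAS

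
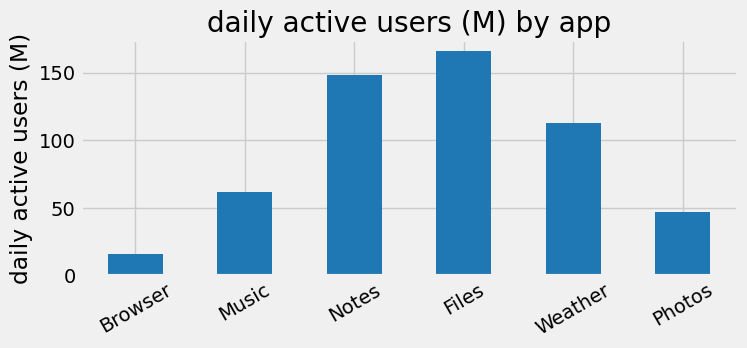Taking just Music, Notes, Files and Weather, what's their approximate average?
≈ 120

(60 + 140 + 160 + 120) / 4 ≈ 120.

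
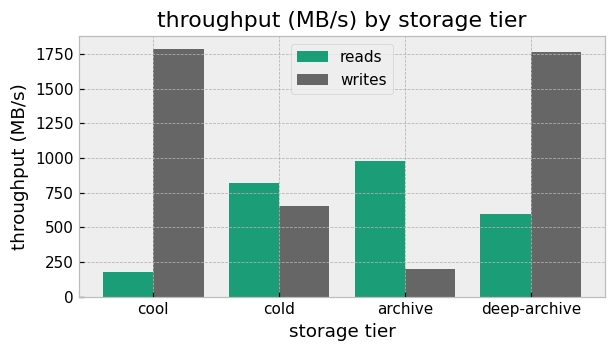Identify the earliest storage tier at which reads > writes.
cold

cool: reads ≈ 200 vs writes ≈ 1800 (not yet); cold: reads ≈ 800 vs writes ≈ 600 (first crossover).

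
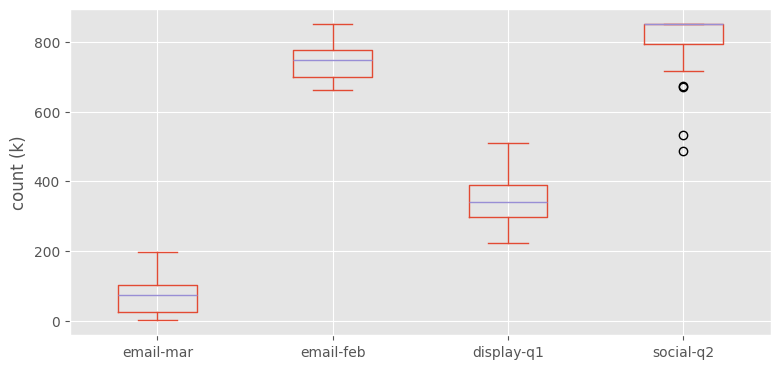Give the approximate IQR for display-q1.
Q3 ≈ 400, Q1 ≈ 300; IQR ≈ 100.

≈ 100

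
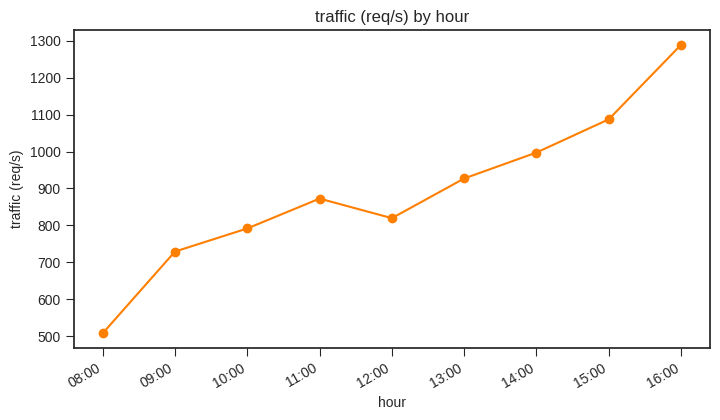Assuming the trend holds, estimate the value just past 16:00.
≈ 1450

Last three: 1000, 1100, 1300 → slope ≈ 150/step → next ≈ 1450.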